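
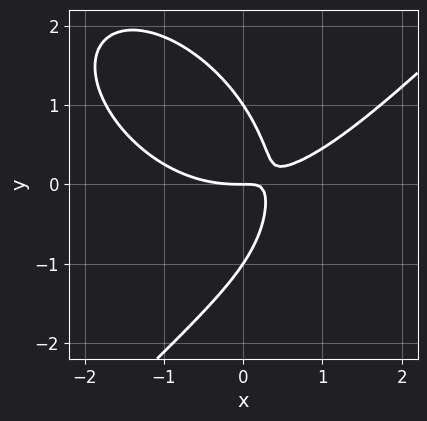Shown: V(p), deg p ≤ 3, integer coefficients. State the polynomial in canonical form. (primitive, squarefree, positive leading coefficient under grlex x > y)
x^3 - y^3 - 3*x*y + y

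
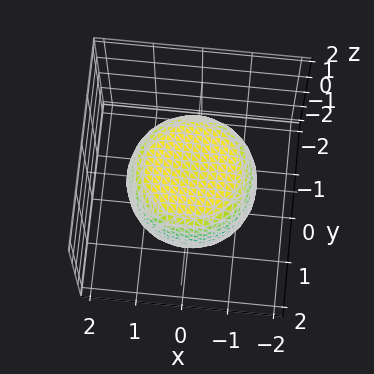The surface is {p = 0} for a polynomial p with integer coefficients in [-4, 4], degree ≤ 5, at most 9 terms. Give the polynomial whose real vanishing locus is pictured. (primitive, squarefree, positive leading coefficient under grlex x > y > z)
First, degree: a generic line meets the surface in up to 4 points, so deg p = 4.
Then, symmetry: the z-axis is an axis of rotation, so x and y enter only as x² + y².
Then, observable constraints: a circular section at z = 1 has radius exactly 1; among the integer gridlines, it crosses the z-axis at z ∈ {-1, 1}.
Finally, putting this together gives p.

2*x^4 + 4*x^2*y^2 + 2*y^4 - 2*x^2 - 2*y^2 + 3*z^2 - 3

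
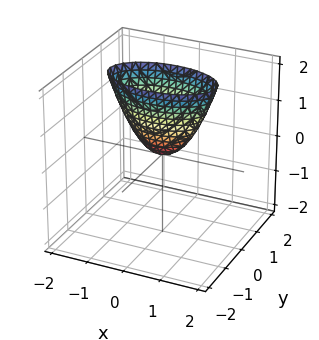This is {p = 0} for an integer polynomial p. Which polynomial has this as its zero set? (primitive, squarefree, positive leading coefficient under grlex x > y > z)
1. The degree is 2 — a single bowl opening along one axis; a quadric.
2. Symmetries: mirror symmetry x ↦ −x ⇒ only even powers of x; it's symmetric under y → −y, forcing even powers of y.
3. Checking where it meets the axes: it crosses the x-axis at the gridline x = 0; it crosses the y-axis at the gridline y = 0; one z-axis crossing is at z = 0.
4. Fitting integer coefficients to these (and the overall shape) gives p.

x^2 + 3*y^2 - z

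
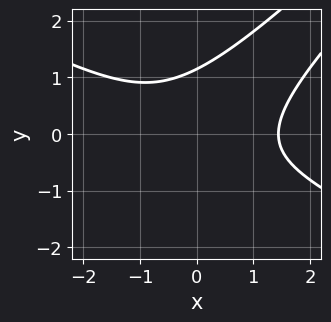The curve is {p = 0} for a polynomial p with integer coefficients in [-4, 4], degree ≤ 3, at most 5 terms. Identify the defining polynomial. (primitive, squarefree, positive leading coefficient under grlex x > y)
Degree: no degree-2 curve has this shape, so deg p = 3.
The integer polynomial consistent with all of this is the stated p.

x^3 - 3*x*y^2 + 2*y^3 - 3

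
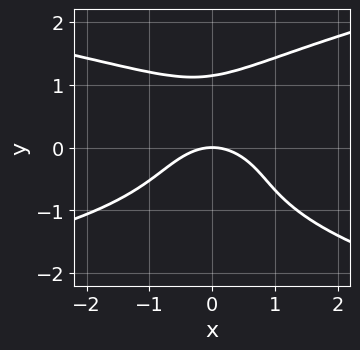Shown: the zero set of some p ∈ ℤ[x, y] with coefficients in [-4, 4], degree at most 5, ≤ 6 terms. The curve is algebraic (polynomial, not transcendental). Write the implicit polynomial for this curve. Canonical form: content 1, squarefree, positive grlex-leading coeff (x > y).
2*y^4 - x*y^2 - 2*x^2 - 3*y

Degree: the shape is more complex than any degree-3 curve, so deg p = 4.
From the visible intercepts: it meets the x-axis at x = 0 (among the integer gridlines); it crosses the y-axis at the gridline y = 0.
These observations pin down the coefficients.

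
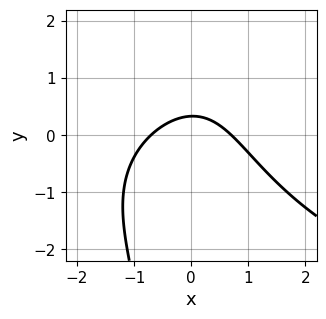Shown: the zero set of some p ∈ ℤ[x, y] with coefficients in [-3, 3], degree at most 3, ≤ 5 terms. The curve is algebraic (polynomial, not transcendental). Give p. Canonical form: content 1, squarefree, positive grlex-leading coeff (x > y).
x*y^2 - 2*x^2 - 3*y + 1

First, deg p = 3.
Finally, solving for integer coefficients yields p as stated.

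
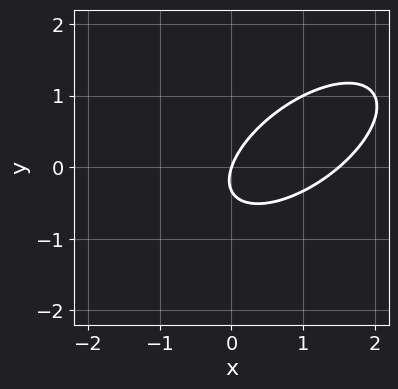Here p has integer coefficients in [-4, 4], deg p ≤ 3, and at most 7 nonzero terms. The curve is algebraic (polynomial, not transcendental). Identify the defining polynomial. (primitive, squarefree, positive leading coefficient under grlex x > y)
1. Degree: a generic line meets the curve in up to 2 points, so deg p = 2.
2. Observable constraints: it crosses the y-axis at the gridline y = 0; one x-axis crossing is at x = 0.
3. These observations pin down the coefficients.

2*x^2 - 3*x*y + 3*y^2 - 3*x + y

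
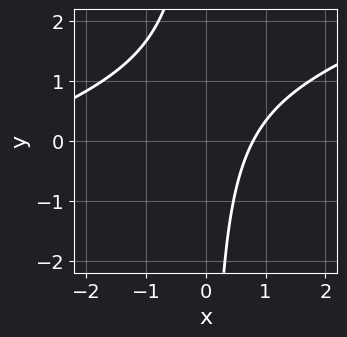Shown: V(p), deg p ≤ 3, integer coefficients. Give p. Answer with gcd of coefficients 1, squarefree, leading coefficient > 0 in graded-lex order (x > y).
Degree: a generic line meets the curve in up to 2 points, so deg p = 2.
From the axis intercepts and sections: it misses every integer gridline on the y-axis.
Assembling these constraints gives the stated polynomial.

x^2 - 3*x*y + 3*x - 3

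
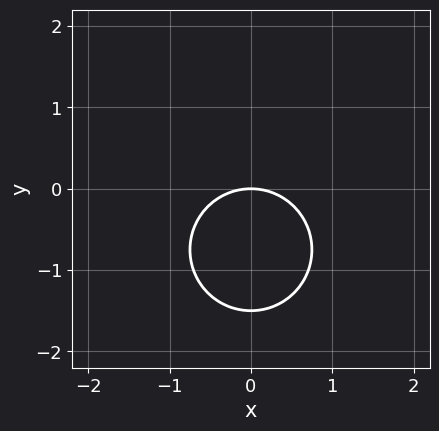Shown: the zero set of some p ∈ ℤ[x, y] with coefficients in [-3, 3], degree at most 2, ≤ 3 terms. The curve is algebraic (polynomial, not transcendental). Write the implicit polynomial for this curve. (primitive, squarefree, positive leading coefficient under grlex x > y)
2*x^2 + 2*y^2 + 3*y

(a) Degree: a generic line meets the curve in up to 2 points, so deg p = 2.
(b) Symmetries: the x ↦ −x reflection is a symmetry, so x appears only in even powers.
(c) Reading off the gridlines: it meets the x-axis at x = 0 (among the integer gridlines); it meets the y-axis at y = 0 (among the integer gridlines).
(d) Fitting integer coefficients to these (and the overall shape) gives p.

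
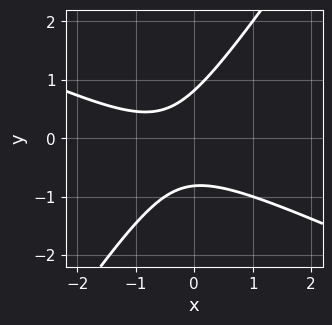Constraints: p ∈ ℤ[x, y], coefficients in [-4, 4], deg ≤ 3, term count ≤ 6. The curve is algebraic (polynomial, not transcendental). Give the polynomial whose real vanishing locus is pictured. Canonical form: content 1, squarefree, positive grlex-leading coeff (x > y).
2*x^2 + 3*x*y - 3*y^2 + 2*x + 2

The degree is 2 — the shape is more complex than any degree-1 curve.
Reading off the gridlines: no x-intercept at any integer in the box.
Together with the visible shape, these determine p as stated.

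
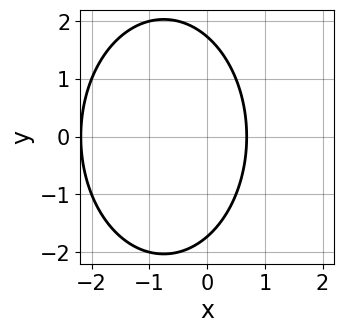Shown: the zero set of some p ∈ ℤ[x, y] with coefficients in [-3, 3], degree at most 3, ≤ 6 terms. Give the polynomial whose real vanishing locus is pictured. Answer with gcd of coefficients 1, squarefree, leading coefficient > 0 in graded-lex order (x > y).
1. Degree: the shape is more complex than any degree-1 curve, so deg p = 2.
2. Symmetries: mirror symmetry y ↦ −y ⇒ only even powers of y.
3. Matching integer coefficients to the picture gives p.

2*x^2 + y^2 + 3*x - 3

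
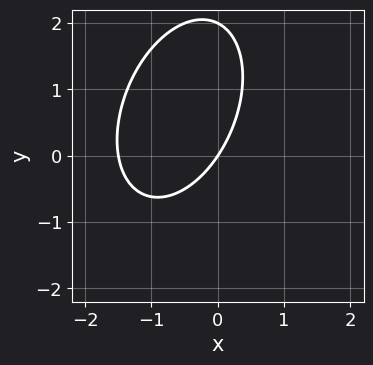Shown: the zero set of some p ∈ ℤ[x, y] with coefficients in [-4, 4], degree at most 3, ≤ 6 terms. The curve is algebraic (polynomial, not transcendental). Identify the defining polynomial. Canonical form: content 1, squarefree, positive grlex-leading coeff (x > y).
2*x^2 - x*y + y^2 + 3*x - 2*y

(a) The degree is 2 — a generic line meets the curve in up to 2 points.
(b) From the axis intercepts and sections: it crosses the x-axis at the gridline x = 0; among the integer gridlines, it crosses the y-axis at y ∈ {0, 2}.
(c) Together with the visible shape, these determine p as stated.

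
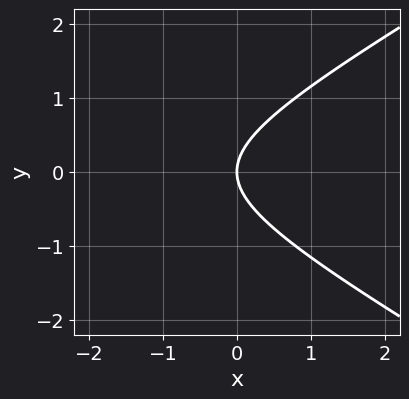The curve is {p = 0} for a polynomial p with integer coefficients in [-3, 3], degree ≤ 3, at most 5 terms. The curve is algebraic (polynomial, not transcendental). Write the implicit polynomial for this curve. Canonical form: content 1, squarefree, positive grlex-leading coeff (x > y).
x^2 - 3*y^2 + 3*x

1. Degree: the shape is more complex than any degree-1 curve, so deg p = 2.
2. Symmetries: mirror symmetry y ↦ −y ⇒ only even powers of y.
3. Observable constraints: it crosses the x-axis at the gridline x = 0; it meets the y-axis at y = 0 (among the integer gridlines).
4. Putting this together gives p.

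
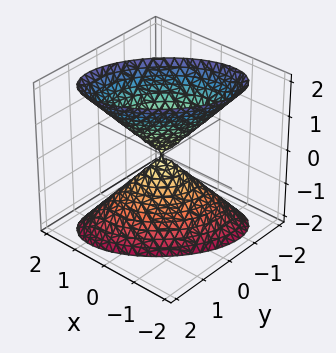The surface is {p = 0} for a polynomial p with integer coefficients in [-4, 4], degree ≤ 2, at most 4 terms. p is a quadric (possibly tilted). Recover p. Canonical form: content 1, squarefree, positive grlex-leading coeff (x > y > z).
2*x^2 - 2*x*y + 2*y^2 - z^2

The picture has 2 separate pieces. Treating them together as one polynomial.
The degree is 2 — a generic line meets the surface in up to 2 points.
Reading off the gridlines: it meets the y-axis at y = 0 (among the integer gridlines); it crosses the z-axis at the gridline z = 0; it crosses the x-axis at the gridline x = 0.
These observations pin down the coefficients.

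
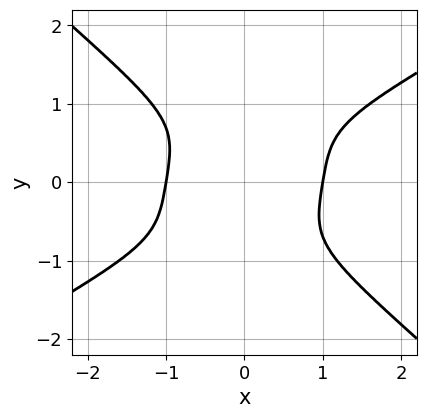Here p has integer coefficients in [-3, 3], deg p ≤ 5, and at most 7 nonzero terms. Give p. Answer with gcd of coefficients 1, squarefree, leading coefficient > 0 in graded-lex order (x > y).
x^4 - x^3*y - 3*y^4 + x^2 - 2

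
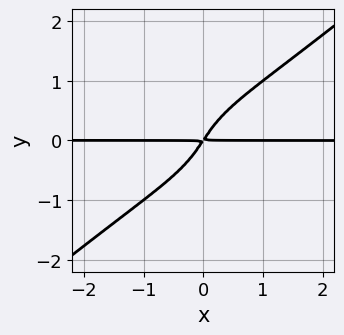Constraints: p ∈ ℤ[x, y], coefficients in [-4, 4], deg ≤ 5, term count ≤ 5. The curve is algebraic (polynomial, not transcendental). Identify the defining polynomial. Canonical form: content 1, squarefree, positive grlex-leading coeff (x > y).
deg p = 4. No degree-3 curve has this shape.
Reading off the gridlines: every point of the x-axis in the box is on the curve.
Solving for integer coefficients yields p as stated.

2*x^2*y^2 - 3*y^4 + 3*x*y - 2*y^2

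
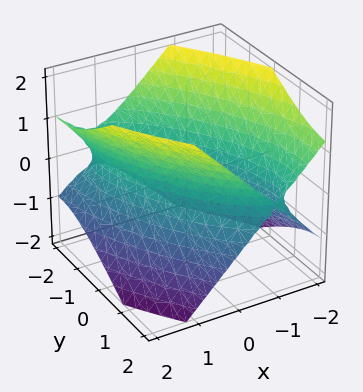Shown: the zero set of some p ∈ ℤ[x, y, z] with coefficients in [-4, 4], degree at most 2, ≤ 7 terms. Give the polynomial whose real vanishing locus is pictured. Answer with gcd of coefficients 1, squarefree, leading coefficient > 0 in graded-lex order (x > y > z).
First, deg p = 2. The shape is more complex than any degree-1 surface.
Next, from the visible intercepts: among the integer gridlines, it crosses the x-axis at x ∈ {-1, 1}; no z-intercept at any integer in the box.
Finally, matching integer coefficients to the picture gives p.

2*x^2 + 2*x*y + y^2 - 2*z^2 - 2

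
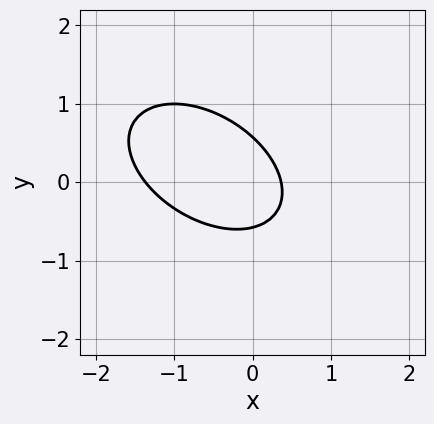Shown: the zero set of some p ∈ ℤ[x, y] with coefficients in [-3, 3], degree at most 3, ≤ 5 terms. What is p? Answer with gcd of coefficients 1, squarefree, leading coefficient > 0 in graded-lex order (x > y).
2*x^2 + 2*x*y + 3*y^2 + 2*x - 1

(a) deg p = 2.
(b) Putting this together gives p.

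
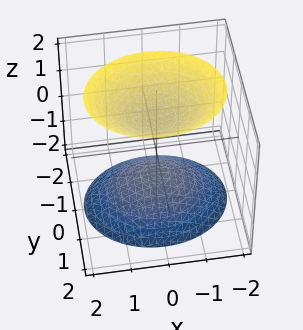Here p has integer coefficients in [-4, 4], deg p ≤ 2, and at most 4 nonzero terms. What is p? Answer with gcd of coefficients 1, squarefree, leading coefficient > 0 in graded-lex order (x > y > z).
2*x^2 + 3*y^2 - 2*z^2 + 2

(a) I count 2 distinct pieces.
(b) The degree is 2 — two separate bowl-shaped sheets opening away from each other; a quadric.
(c) Symmetries: it's symmetric under y → −y, forcing even powers of y; the z ↦ −z reflection is a symmetry, so z appears only in even powers; the x ↦ −x reflection is a symmetry, so x appears only in even powers.
(d) Against the integer gridlines: no y-intercept at any integer in the box; among the integer gridlines, it crosses the z-axis at z ∈ {-1, 1}; the surface avoids every integer x-axis point in the box.
(e) These observations pin down the coefficients.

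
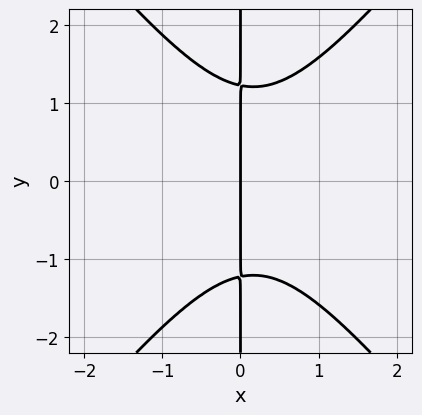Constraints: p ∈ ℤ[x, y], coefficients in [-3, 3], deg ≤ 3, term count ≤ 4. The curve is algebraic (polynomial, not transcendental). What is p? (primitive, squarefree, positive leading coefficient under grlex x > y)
The degree is 3 — no degree-2 curve has this shape.
Symmetries: it's symmetric under y → −y, forcing even powers of y.
Reading off the gridlines: every point of the y-axis in the box is on the curve; it crosses the x-axis at the gridline x = 0.
Together with the visible shape, these determine p as stated.

3*x^3 - 2*x*y^2 - x^2 + 3*x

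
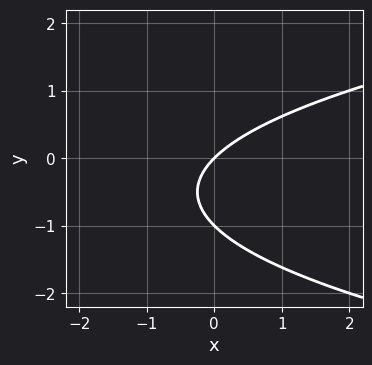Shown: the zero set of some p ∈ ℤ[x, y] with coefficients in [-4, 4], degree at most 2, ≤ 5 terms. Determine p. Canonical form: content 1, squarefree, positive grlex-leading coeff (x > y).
Degree: no degree-1 curve has this shape, so deg p = 2.
Reading off the gridlines: the y-axis gridline crossings are at y ∈ {-1, 0}; it crosses the x-axis at the gridline x = 0.
The integer polynomial consistent with all of this is the stated p.

y^2 - x + y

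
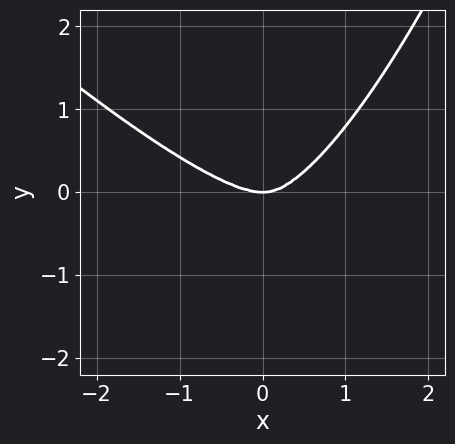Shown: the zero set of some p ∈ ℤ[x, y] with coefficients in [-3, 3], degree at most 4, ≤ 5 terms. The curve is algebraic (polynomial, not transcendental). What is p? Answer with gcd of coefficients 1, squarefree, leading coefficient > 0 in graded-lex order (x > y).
deg p = 4. No degree-3 curve has this shape.
Against the integer gridlines: it crosses the y-axis at the gridline y = 0; one x-axis crossing is at x = 0.
Matching integer coefficients to the picture gives p.

x^4 + x^3*y - x^2*y - 2*y^3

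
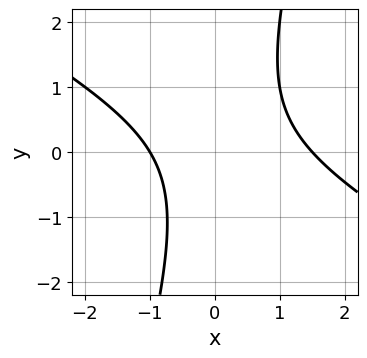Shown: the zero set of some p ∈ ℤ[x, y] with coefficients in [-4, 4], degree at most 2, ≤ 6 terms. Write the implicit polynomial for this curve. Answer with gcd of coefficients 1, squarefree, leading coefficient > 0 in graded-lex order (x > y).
deg p = 2. No degree-1 curve has this shape.
Observable constraints: no y-intercept at any integer in the box; one x-axis crossing is at x = -1.
These observations pin down the coefficients.

2*x^2 + 3*x*y - y^2 - x - 3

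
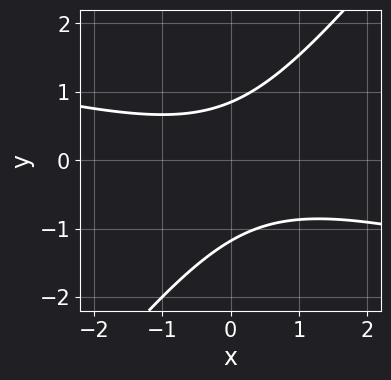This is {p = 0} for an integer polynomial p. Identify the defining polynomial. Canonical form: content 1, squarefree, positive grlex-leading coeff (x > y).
x^2 + 3*x*y - 3*y^2 - y + 3

deg p = 2. No degree-1 curve has this shape.
Reading off the gridlines: no x-intercept at any integer in the box.
Assembling these constraints gives the stated polynomial.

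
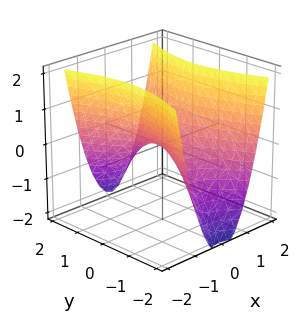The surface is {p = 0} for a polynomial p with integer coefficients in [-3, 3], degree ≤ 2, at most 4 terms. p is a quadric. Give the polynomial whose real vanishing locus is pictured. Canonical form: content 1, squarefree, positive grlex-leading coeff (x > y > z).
(a) Degree: a hyperbolic paraboloid; a quadric, so deg p = 2.
(b) Symmetries: the y ↦ −y reflection is a symmetry, so y appears only in even powers; the x ↦ −x reflection is a symmetry, so x appears only in even powers.
(c) Against the integer gridlines: it crosses the z-axis at the gridline z = 0; it meets the x-axis at x = 0 (among the integer gridlines); one y-axis crossing is at y = 0.
(d) Solving for integer coefficients yields p as stated.

3*x^2 - y^2 - 2*z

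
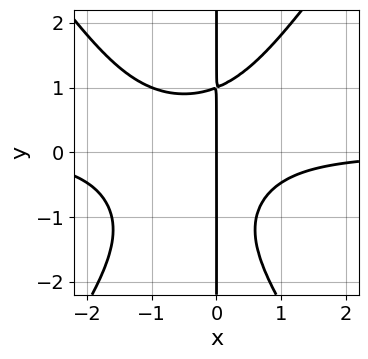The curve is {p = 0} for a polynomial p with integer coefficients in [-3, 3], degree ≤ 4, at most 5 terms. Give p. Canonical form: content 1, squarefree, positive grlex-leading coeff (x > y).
2*x^3*y - x*y^3 + 2*x^2*y - x*y^2 + 2*x

First, the degree is 4 — no degree-3 curve has this shape.
Next, reading off the gridlines: the visible y-axis segment lies entirely on the curve; it crosses the x-axis at the gridline x = 0.
Finally, matching integer coefficients to the picture gives p.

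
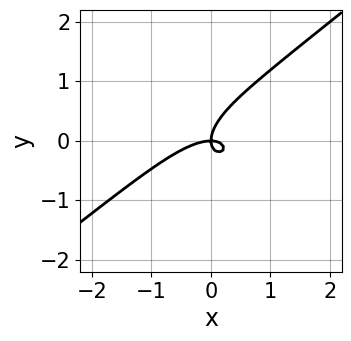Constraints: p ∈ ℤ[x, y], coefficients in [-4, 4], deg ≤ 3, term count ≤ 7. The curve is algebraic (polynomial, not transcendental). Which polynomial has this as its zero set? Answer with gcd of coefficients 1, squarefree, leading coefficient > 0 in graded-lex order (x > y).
2*x^3 - 3*x^2*y + 3*x*y^2 - 3*y^3 + 2*x*y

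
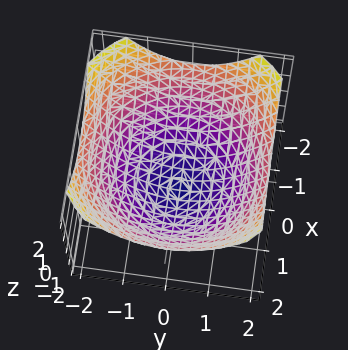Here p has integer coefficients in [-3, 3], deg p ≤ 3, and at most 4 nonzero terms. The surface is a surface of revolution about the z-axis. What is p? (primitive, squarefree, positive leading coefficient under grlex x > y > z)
1. deg p = 2. No degree-1 surface has this shape.
2. Symmetries: every cross-section ⟂ z is a circle, so x, y appear only via x² + y².
3. From the visible intercepts: a circular section at z = 0 has radius between 1 and 2.
4. The integer polynomial consistent with all of this is the stated p.

x^2 + y^2 - 2*z - 3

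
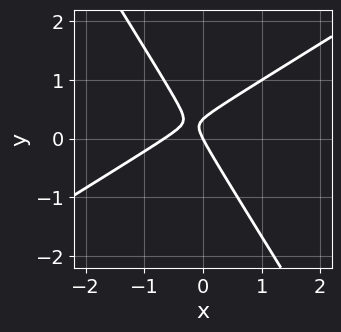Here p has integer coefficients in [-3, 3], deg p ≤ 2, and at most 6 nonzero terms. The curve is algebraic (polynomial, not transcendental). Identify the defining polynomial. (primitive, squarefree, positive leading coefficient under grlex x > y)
First, the degree is 2 — the shape is more complex than any degree-1 curve.
Then, reading off the gridlines: it crosses the x-axis at the gridline x = 0; it crosses the y-axis at the gridline y = 0.
Finally, fitting integer coefficients to these (and the overall shape) gives p.

3*x^2 - 3*x*y - 3*y^2 + 2*x + y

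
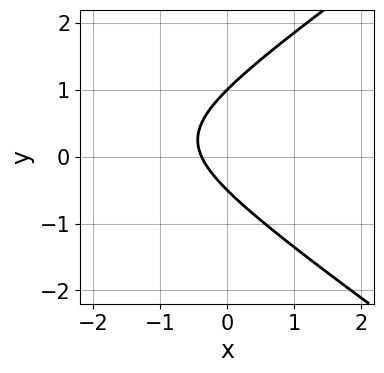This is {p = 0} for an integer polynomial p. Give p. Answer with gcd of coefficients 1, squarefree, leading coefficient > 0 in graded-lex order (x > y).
1. deg p = 2. A generic line meets the curve in up to 2 points.
2. Against the integer gridlines: it crosses the y-axis at the gridline y = 1.
3. Fitting integer coefficients to these (and the overall shape) gives p.

x^2 - 2*y^2 + 3*x + y + 1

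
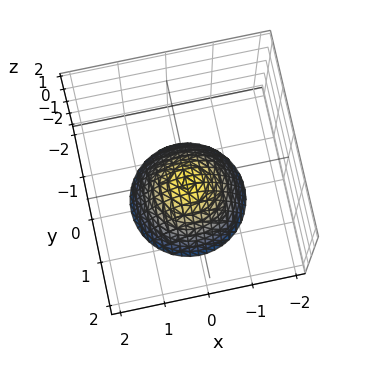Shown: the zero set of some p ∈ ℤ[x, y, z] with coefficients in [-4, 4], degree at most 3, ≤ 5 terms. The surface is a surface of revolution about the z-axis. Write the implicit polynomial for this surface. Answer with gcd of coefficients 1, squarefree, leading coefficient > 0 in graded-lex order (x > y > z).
First, the degree is 2 — no degree-1 surface has this shape.
Then, symmetries: the surface is invariant under rotation about z: p = q(x² + y², z).
Then, observable constraints: a circular section at z = -2 has radius between 1 and 2; the surface avoids every integer x-axis point in the box; it misses every integer gridline on the y-axis.
Finally, matching integer coefficients to the picture gives p.

2*x^2 + 2*y^2 + 2*z + 1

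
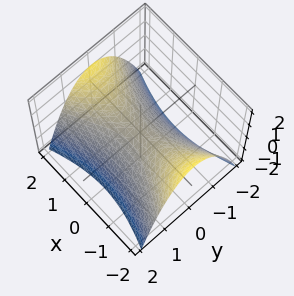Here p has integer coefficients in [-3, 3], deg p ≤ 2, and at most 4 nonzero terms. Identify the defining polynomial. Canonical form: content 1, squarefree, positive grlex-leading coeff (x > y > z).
x^2 - 3*y^2 - 3*z

First, the degree is 2 — a saddle surface; a quadric.
Next, symmetries: the x ↦ −x reflection is a symmetry, so x appears only in even powers; mirror symmetry y ↦ −y ⇒ only even powers of y.
Then, against the integer gridlines: one z-axis crossing is at z = 0; it meets the x-axis at x = 0 (among the integer gridlines).
Finally, putting this together gives p.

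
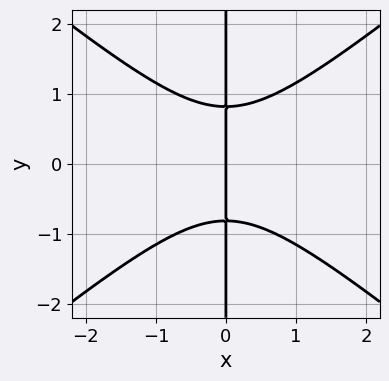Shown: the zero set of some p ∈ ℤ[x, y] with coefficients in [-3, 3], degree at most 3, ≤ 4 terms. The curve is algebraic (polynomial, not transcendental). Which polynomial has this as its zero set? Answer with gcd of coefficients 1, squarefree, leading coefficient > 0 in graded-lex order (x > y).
1. The degree is 3 — the shape is more complex than any degree-2 curve.
2. Symmetries: the y ↦ −y reflection is a symmetry, so y appears only in even powers.
3. Observable constraints: the visible y-axis segment lies entirely on the curve; one x-axis crossing is at x = 0.
4. These observations pin down the coefficients.

2*x^3 - 3*x*y^2 + 2*x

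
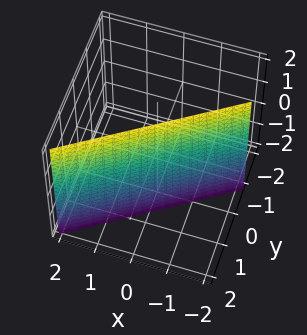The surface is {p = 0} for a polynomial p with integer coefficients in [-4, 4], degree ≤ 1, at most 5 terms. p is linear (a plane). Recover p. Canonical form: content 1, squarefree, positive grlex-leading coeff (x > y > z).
2*x - 3*y + 2

First, deg p = 1.
Next, checking where it meets the axes: no z-intercept at any integer in the box; it meets the x-axis at x = -1 (among the integer gridlines).
Finally, fitting integer coefficients to these (and the overall shape) gives p.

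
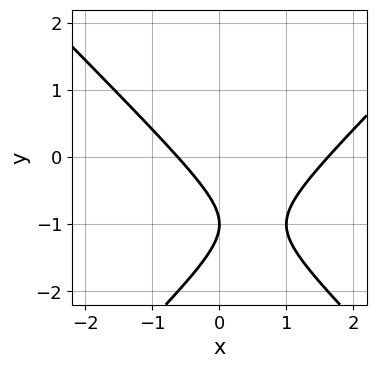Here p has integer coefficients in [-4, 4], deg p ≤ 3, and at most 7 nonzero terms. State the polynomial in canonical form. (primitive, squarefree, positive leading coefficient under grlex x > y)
x^2 - y^2 - x - 2*y - 1

deg p = 2. The shape is more complex than any degree-1 curve.
Observable constraints: it crosses the y-axis at the gridline y = -1.
Assembling these constraints gives the stated polynomial.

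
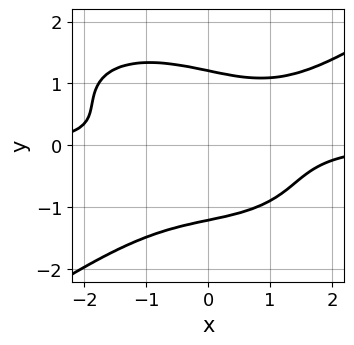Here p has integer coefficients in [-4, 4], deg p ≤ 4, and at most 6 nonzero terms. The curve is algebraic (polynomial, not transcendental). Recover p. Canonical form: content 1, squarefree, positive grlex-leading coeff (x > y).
x^3*y - 3*y^4 - 2*x*y^2 + 3*y^2 + 2

1. The degree is 4 — the shape is more complex than any degree-3 curve.
2. Observable constraints: the curve avoids every integer x-axis point in the box.
3. The integer polynomial consistent with all of this is the stated p.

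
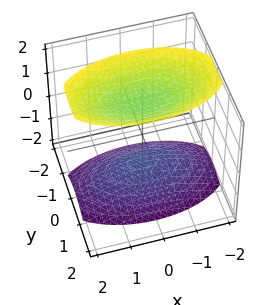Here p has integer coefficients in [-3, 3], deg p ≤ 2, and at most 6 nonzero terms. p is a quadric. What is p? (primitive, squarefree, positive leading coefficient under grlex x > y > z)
x^2 + 3*y^2 - 2*z^2 + 3

First, I count 2 distinct pieces. Treating them together as one polynomial.
Next, deg p = 2. Two separate bowl-shaped sheets opening away from each other; a quadric.
Next, symmetries: mirror symmetry y ↦ −y ⇒ only even powers of y; the x ↦ −x reflection is a symmetry, so x appears only in even powers; it's symmetric under z → −z, forcing even powers of z.
Then, from the visible intercepts: it misses every integer gridline on the x-axis; the surface avoids every integer y-axis point in the box.
Finally, putting this together gives p.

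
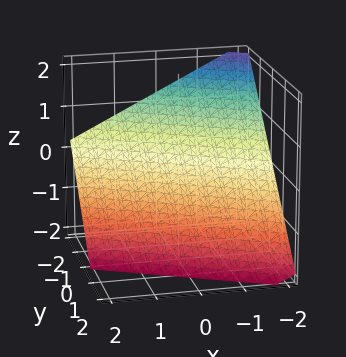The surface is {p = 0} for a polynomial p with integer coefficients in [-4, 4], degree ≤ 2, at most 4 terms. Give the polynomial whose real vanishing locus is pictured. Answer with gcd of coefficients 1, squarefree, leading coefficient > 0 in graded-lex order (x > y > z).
x + 2*y + 2*z + 2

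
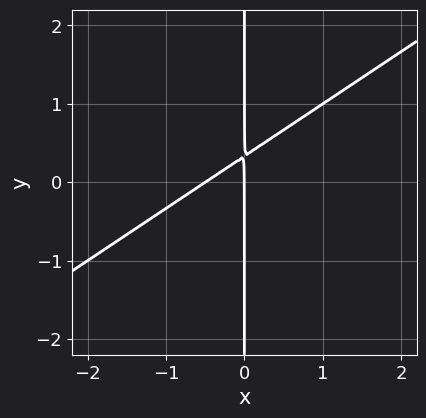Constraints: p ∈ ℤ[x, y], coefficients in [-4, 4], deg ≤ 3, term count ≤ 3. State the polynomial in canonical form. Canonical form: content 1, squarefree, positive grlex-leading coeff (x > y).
2*x^2 - 3*x*y + x

First, the degree is 2 — a generic line meets the curve in up to 2 points.
Then, reading off the gridlines: every point of the y-axis in the box is on the curve; it meets the x-axis at x = 0 (among the integer gridlines).
Finally, putting this together gives p.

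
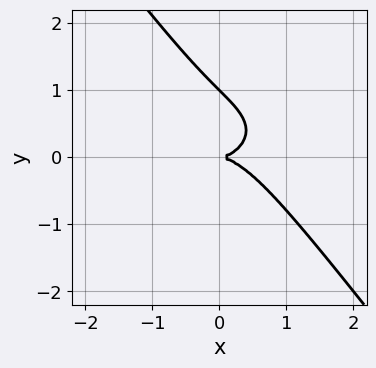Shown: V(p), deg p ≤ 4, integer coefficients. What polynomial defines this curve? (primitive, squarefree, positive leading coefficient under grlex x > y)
x^3 + 2*x*y^2 + 2*y^3 - 2*y^2

(a) deg p = 3. The shape is more complex than any degree-2 curve.
(b) From the visible intercepts: one x-axis crossing is at x = 0; among the integer gridlines, it crosses the y-axis at y ∈ {0, 1}.
(c) Assembling these constraints gives the stated polynomial.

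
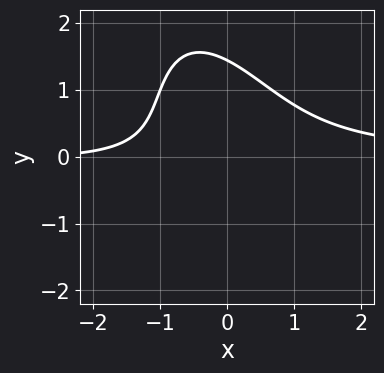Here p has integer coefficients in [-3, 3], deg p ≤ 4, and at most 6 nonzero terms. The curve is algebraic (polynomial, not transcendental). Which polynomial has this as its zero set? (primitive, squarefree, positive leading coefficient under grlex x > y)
3*x^2*y + 2*x*y^2 + y^3 - x - 3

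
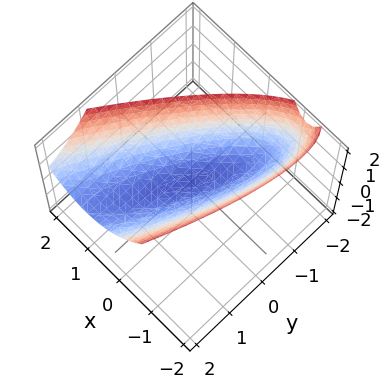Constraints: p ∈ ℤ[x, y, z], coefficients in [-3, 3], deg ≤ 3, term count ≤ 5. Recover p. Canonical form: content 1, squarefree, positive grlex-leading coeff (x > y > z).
First, degree: a generic line meets the surface in up to 2 points, so deg p = 2.
Then, against the integer gridlines: one z-axis crossing is at z = 0; one y-axis crossing is at y = 0.
Finally, assembling these constraints gives the stated polynomial.

3*x^2 - 3*x*y + y^2 - y*z - 3*z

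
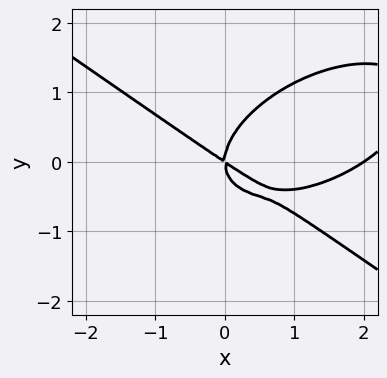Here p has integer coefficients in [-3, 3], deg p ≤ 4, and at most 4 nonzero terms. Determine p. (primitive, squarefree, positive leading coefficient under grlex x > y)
Degree: the shape is more complex than any degree-2 curve, so deg p = 3.
From the visible intercepts: the x-axis gridline crossings are at x ∈ {0, 2}; one y-axis crossing is at y = 0.
Solving for integer coefficients yields p as stated.

x^3 + 3*y^3 - 2*x^2 - 3*x*y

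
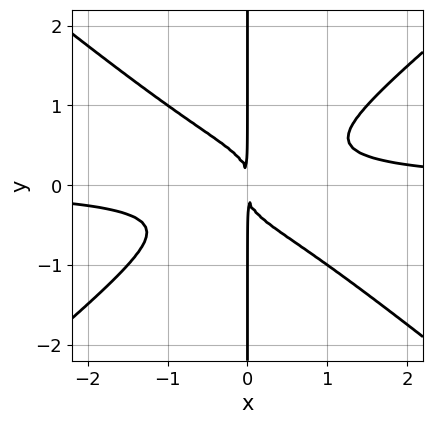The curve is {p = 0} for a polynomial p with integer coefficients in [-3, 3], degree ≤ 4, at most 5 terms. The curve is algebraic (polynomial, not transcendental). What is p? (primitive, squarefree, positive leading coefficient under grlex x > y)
2*x^3*y - 3*x*y^3 - x^2

(a) Degree: a generic line meets the curve in up to 4 points, so deg p = 4.
(b) Observable constraints: every point of the y-axis in the box is on the curve.
(c) These observations pin down the coefficients.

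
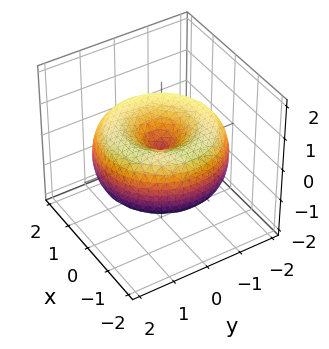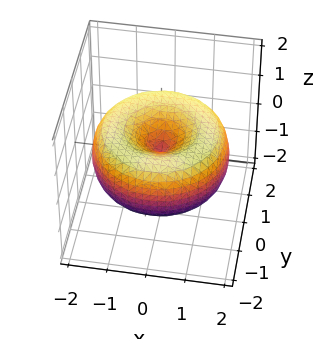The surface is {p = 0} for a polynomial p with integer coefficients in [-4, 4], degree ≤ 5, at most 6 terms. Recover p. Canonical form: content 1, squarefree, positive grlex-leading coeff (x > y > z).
x^4 + 2*x^2*y^2 + y^4 - 3*x^2 - 3*y^2 + 3*z^2

(a) deg p = 4.
(b) By symmetry, the surface is invariant under rotation about z: p = q(x² + y², z).
(c) Observable constraints: one y-axis crossing is at y = 0; a circular section at z = 0 has radius between 1 and 2; one z-axis crossing is at z = 0; it crosses the x-axis at the gridline x = 0.
(d) Assembling these constraints gives the stated polynomial.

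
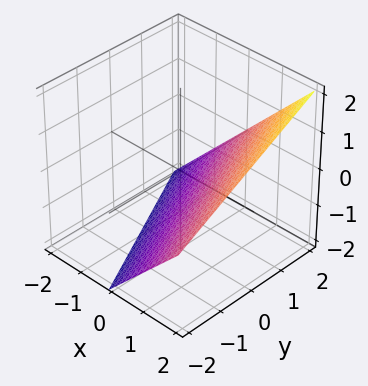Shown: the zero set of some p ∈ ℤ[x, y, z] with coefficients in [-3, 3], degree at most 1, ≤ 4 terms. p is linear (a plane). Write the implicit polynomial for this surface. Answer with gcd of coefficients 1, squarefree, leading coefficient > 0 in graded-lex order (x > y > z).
2*x + y - 2*z - 2

1. deg p = 1.
2. Against the integer gridlines: it crosses the z-axis at the gridline z = -1; it meets the x-axis at x = 1 (among the integer gridlines); it crosses the y-axis at the gridline y = 2.
3. Matching integer coefficients to the picture gives p.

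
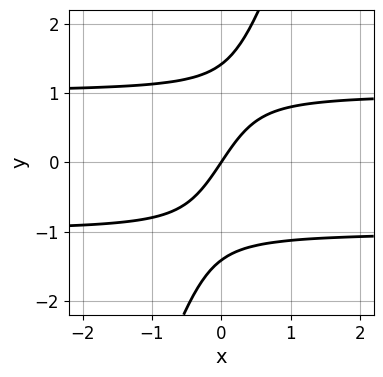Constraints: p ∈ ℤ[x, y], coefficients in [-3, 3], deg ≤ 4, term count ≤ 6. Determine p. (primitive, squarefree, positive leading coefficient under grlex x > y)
(a) Degree: no degree-2 curve has this shape, so deg p = 3.
(b) From the visible intercepts: it crosses the x-axis at the gridline x = 0; it meets the y-axis at y = 0 (among the integer gridlines).
(c) Together with the visible shape, these determine p as stated.

3*x*y^2 - y^3 - 3*x + 2*y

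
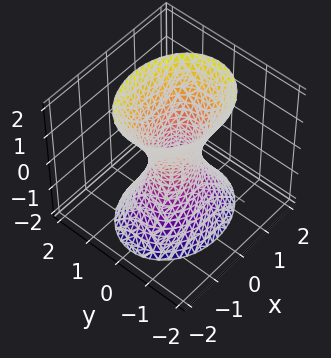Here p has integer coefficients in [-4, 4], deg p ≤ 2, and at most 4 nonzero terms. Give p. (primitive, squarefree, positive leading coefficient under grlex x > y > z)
2*x^2 + 3*y^2 - z^2 - 1

First, deg p = 2.
Next, symmetries: it's symmetric under y → −y, forcing even powers of y; the x ↦ −x reflection is a symmetry, so x appears only in even powers; it's symmetric under z → −z, forcing even powers of z.
Then, checking where it meets the axes: the surface avoids every integer z-axis point in the box.
Finally, matching integer coefficients to the picture gives p.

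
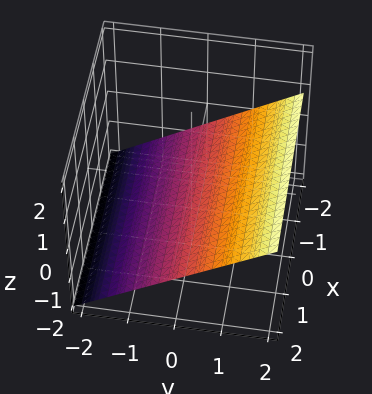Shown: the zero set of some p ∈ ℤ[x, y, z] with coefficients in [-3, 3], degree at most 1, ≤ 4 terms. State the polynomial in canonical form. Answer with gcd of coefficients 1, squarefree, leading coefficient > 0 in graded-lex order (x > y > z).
2*y - 3*z - 2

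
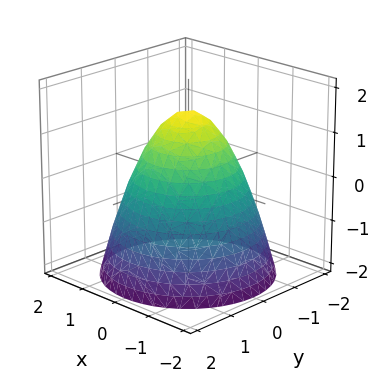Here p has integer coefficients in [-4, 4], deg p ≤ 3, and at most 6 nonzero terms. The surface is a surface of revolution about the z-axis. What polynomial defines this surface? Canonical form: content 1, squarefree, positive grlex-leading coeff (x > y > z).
1. Degree: no degree-1 surface has this shape, so deg p = 2.
2. Symmetries: the surface is invariant under rotation about z: p = q(x² + y², z).
3. Against the integer gridlines: a circular section at z = -1 has radius between 1 and 2.
4. Assembling these constraints gives the stated polynomial.

2*x^2 + 2*y^2 + 2*z - 3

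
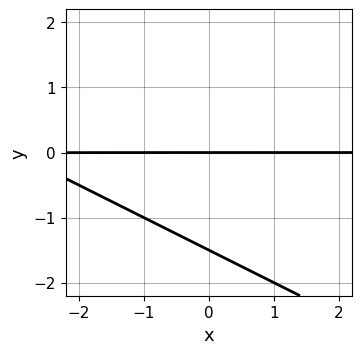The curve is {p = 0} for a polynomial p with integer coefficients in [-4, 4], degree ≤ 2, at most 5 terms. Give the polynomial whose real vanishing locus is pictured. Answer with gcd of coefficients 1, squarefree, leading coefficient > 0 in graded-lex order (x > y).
deg p = 2. The shape is more complex than any degree-1 curve.
From the axis intercepts and sections: the visible x-axis segment lies entirely on the curve; it crosses the y-axis at the gridline y = 0.
These observations pin down the coefficients.

x*y + 2*y^2 + 3*y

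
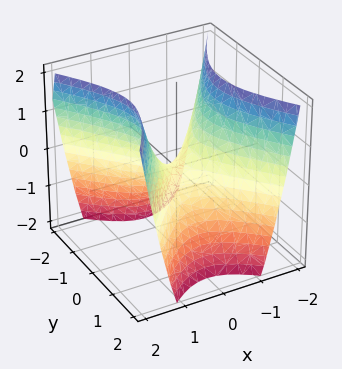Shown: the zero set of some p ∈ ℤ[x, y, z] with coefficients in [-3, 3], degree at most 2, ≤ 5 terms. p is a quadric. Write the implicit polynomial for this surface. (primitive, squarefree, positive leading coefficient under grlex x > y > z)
First, deg p = 2. A hyperbolic paraboloid; a quadric.
Next, symmetries: mirror symmetry y ↦ −y ⇒ only even powers of y; the x ↦ −x reflection is a symmetry, so x appears only in even powers.
Next, from the axis intercepts and sections: it meets the z-axis at z = 0 (among the integer gridlines); one x-axis crossing is at x = 0; it crosses the y-axis at the gridline y = 0.
Finally, assembling these constraints gives the stated polynomial.

3*x^2 - 2*y^2 - 2*z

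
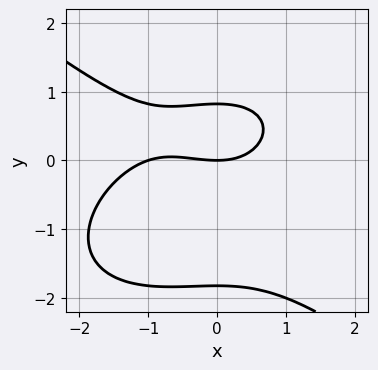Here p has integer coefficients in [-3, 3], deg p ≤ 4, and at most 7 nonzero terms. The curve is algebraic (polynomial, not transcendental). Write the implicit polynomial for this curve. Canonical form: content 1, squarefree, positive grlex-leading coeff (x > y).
x^3 + 2*y^3 + x^2 + 2*y^2 - 3*y

1. The degree is 3 — a generic line meets the curve in up to 3 points.
2. Checking where it meets the axes: among the integer gridlines, it crosses the x-axis at x ∈ {-1, 0}; one y-axis crossing is at y = 0.
3. Together with the visible shape, these determine p as stated.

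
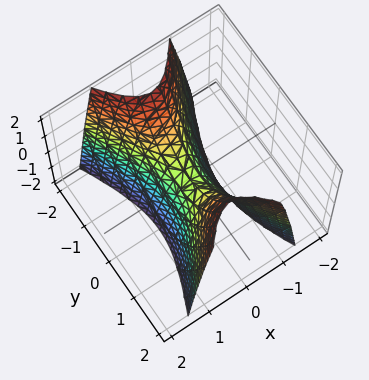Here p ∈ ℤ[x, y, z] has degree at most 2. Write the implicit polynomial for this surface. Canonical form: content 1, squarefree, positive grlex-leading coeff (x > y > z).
deg p = 2.
Symmetries: mirror symmetry y ↦ −y ⇒ only even powers of y; the x ↦ −x reflection is a symmetry, so x appears only in even powers.
Against the integer gridlines: one z-axis crossing is at z = 0; it crosses the y-axis at the gridline y = 0.
Matching integer coefficients to the picture gives p.

3*x^2 - y^2 + z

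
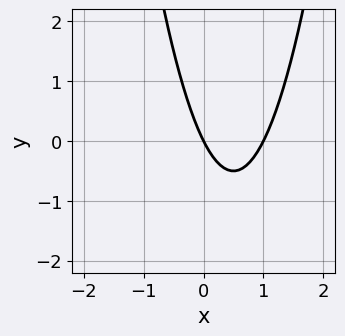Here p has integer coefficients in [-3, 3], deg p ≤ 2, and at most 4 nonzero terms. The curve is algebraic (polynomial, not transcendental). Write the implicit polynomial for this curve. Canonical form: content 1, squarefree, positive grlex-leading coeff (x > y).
First, the degree is 2 — a generic line meets the curve in up to 2 points.
Next, from the axis intercepts and sections: among the integer gridlines, it crosses the x-axis at x ∈ {0, 1}; it meets the y-axis at y = 0 (among the integer gridlines).
Finally, putting this together gives p.

2*x^2 - 2*x - y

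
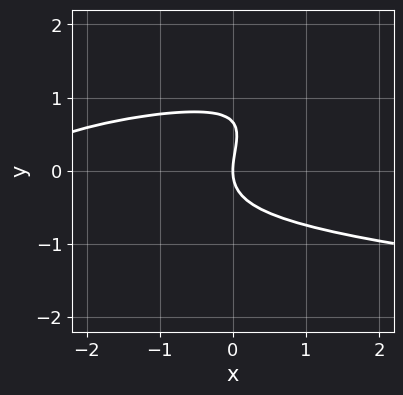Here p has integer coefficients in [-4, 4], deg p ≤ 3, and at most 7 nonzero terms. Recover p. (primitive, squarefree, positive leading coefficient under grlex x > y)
3*x*y^2 - 3*y^3 - x^2 + 2*y^2 - 3*x

(a) deg p = 3. No degree-2 curve has this shape.
(b) Checking where it meets the axes: it crosses the y-axis at the gridline y = 0; one x-axis crossing is at x = 0.
(c) Assembling these constraints gives the stated polynomial.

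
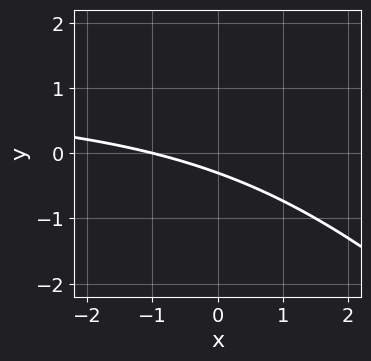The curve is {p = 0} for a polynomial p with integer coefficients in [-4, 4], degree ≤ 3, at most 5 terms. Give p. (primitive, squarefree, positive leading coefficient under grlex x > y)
x*y + y^2 - x - 3*y - 1

(a) Degree: the shape is more complex than any degree-1 curve, so deg p = 2.
(b) Checking where it meets the axes: it meets the x-axis at x = -1 (among the integer gridlines).
(c) Putting this together gives p.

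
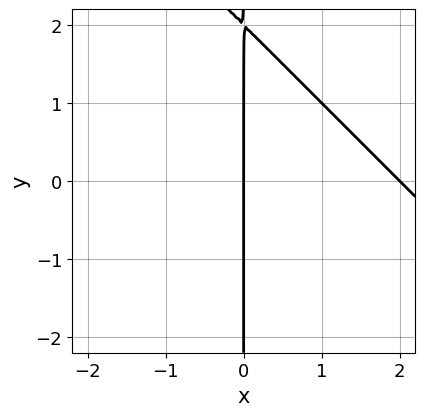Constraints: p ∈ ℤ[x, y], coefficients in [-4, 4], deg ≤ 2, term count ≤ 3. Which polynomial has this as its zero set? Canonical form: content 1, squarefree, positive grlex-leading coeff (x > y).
1. The degree is 2 — the shape is more complex than any degree-1 curve.
2. Checking where it meets the axes: every point of the y-axis in the box is on the curve; among the integer gridlines, it crosses the x-axis at x ∈ {0, 2}.
3. Putting this together gives p.

x^2 + x*y - 2*x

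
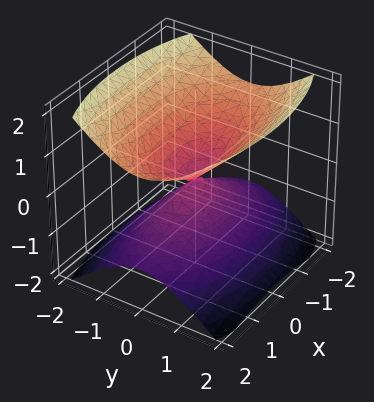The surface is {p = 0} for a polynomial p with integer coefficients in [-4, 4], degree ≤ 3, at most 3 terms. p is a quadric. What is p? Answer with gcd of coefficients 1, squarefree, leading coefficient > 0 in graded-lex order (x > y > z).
x^2 + 3*y^2 - 3*z^2

1. The picture has 2 separate pieces.
2. The degree is 2 — a double cone through the origin; a quadric.
3. Symmetries: mirror symmetry x ↦ −x ⇒ only even powers of x; the y ↦ −y reflection is a symmetry, so y appears only in even powers; mirror symmetry z ↦ −z ⇒ only even powers of z.
4. Observable constraints: it meets the z-axis at z = 0 (among the integer gridlines); one x-axis crossing is at x = 0; one y-axis crossing is at y = 0.
5. Together with the visible shape, these determine p as stated.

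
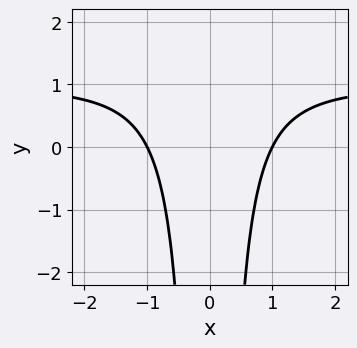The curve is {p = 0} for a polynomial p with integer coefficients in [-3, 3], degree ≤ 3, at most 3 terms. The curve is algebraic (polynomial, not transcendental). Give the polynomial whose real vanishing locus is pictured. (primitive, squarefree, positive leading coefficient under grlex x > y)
First, degree: the shape is more complex than any degree-2 curve, so deg p = 3.
Next, symmetries: the x ↦ −x reflection is a symmetry, so x appears only in even powers.
Then, reading off the gridlines: it misses every integer gridline on the y-axis; the x-axis gridline crossings are at x ∈ {-1, 1}.
Finally, putting this together gives p.

x^2*y - x^2 + 1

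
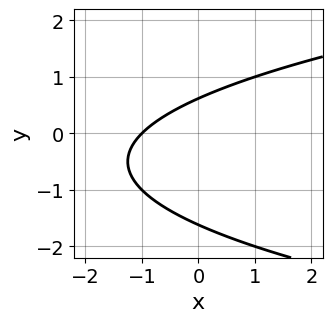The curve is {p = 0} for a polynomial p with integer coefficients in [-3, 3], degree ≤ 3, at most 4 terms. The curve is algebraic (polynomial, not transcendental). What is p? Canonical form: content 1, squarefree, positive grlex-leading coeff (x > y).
y^2 - x + y - 1

(a) The degree is 2 — no degree-1 curve has this shape.
(b) From the visible intercepts: it crosses the x-axis at the gridline x = -1.
(c) Together with the visible shape, these determine p as stated.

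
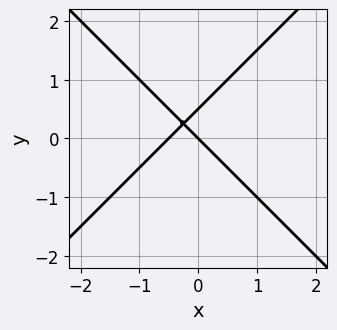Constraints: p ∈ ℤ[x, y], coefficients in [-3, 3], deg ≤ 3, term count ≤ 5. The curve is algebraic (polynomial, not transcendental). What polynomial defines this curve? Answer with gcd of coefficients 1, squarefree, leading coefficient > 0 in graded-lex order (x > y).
(a) The degree is 2 — a generic line meets the curve in up to 2 points.
(b) From the visible intercepts: one x-axis crossing is at x = 0; it meets the y-axis at y = 0 (among the integer gridlines).
(c) Putting this together gives p.

2*x^2 - 2*y^2 + x + y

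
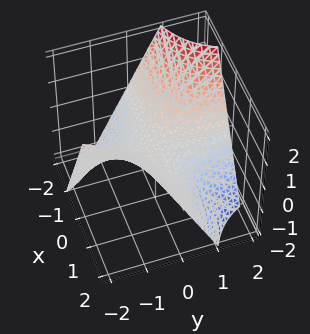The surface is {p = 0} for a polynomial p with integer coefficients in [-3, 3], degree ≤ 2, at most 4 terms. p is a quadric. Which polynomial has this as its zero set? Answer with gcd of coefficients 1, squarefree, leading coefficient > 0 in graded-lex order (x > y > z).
x*y + z

Degree: a saddle surface; a quadric, so deg p = 2.
Checking where it meets the axes: every point of the y-axis in the box is on the surface; it crosses the z-axis at the gridline z = 0.
Fitting integer coefficients to these (and the overall shape) gives p. Check: (-1, 0, 0) on the x-axis lies on the surface, and p(-1, 0, 0) = 0. ✓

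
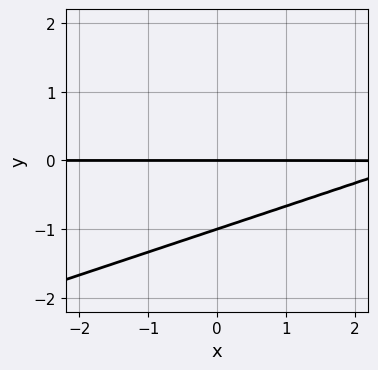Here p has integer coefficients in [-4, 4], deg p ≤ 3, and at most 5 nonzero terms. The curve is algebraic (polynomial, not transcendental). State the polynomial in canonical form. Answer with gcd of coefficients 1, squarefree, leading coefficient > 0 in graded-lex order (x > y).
The degree is 2 — the shape is more complex than any degree-1 curve.
Observable constraints: the y-axis gridline crossings are at y ∈ {-1, 0}; the visible x-axis segment lies entirely on the curve.
Together with the visible shape, these determine p as stated.

x*y - 3*y^2 - 3*y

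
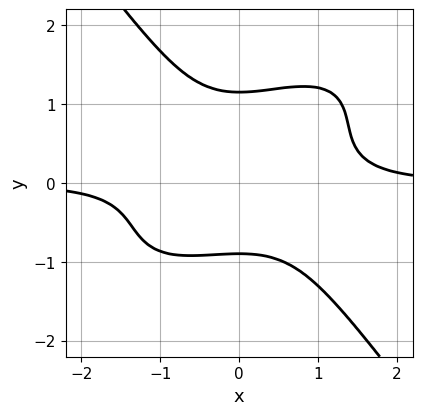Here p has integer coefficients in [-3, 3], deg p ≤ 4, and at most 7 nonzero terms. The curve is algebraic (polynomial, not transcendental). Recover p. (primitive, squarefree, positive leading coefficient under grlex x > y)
2*x^3*y - 2*x^2*y^2 + 2*y^4 - y^3 - 2

1. deg p = 4. The shape is more complex than any degree-3 curve.
2. From the visible intercepts: it misses every integer gridline on the x-axis.
3. Assembling these constraints gives the stated polynomial.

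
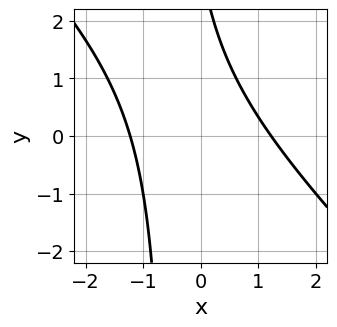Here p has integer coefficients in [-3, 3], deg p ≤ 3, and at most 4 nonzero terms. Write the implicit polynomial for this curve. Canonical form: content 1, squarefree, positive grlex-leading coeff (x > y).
(a) deg p = 2. The shape is more complex than any degree-1 curve.
(b) From the visible intercepts: the curve avoids every integer y-axis point in the box.
(c) Assembling these constraints gives the stated polynomial.

2*x^2 + 2*x*y + y - 3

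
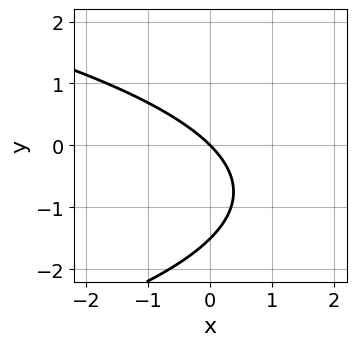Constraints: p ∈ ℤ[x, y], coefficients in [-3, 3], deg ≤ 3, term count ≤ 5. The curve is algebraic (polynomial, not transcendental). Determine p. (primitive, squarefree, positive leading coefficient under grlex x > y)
deg p = 2.
Reading off the gridlines: it crosses the y-axis at the gridline y = 0; it crosses the x-axis at the gridline x = 0.
The integer polynomial consistent with all of this is the stated p.

2*y^2 + 3*x + 3*y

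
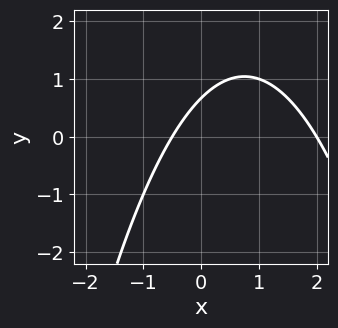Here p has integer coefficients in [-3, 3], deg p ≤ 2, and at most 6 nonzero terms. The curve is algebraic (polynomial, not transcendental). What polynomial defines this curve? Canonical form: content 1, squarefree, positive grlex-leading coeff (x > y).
2*x^2 - 3*x + 3*y - 2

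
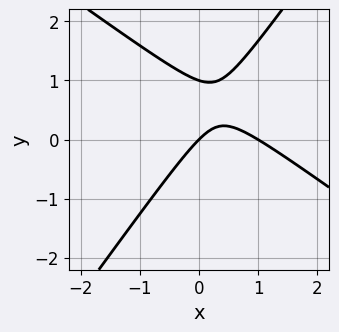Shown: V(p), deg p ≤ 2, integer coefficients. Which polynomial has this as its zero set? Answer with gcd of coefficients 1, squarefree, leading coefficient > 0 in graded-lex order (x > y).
First, the degree is 2 — a generic line meets the curve in up to 2 points.
Next, reading off the gridlines: the x-axis gridline crossings are at x ∈ {0, 1}; the y-axis gridline crossings are at y ∈ {0, 1}.
Finally, assembling these constraints gives the stated polynomial.

3*x^2 + 2*x*y - 3*y^2 - 3*x + 3*y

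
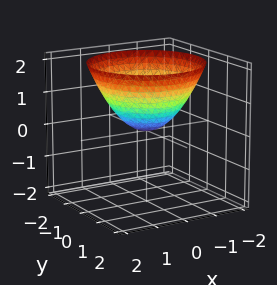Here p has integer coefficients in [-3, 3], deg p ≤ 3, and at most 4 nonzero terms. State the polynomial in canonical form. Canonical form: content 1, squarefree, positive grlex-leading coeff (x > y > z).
First, the degree is 2 — a paraboloid; a quadric.
Then, symmetries: the surface is invariant under rotation about z: p = q(x² + y², z).
Then, reading off the gridlines: one y-axis crossing is at y = 0; a circular section at z = 2 has radius between 1 and 2; it crosses the z-axis at the gridline z = 0; it meets the x-axis at x = 0 (among the integer gridlines).
Finally, together with the visible shape, these determine p as stated.

2*x^2 + 2*y^2 - 3*z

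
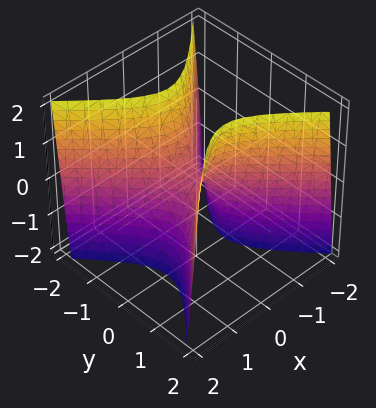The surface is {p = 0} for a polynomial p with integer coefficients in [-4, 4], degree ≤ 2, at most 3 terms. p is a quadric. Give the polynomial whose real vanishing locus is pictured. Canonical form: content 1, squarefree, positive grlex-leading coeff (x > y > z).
3*x^2 - 3*y^2 + z

First, the degree is 2 — a hyperbolic paraboloid; a quadric.
Then, symmetries: it's symmetric under x → −x, forcing even powers of x; mirror symmetry y ↦ −y ⇒ only even powers of y.
Next, reading off the gridlines: it crosses the x-axis at the gridline x = 0; it crosses the z-axis at the gridline z = 0; it meets the y-axis at y = 0 (among the integer gridlines).
Finally, assembling these constraints gives the stated polynomial.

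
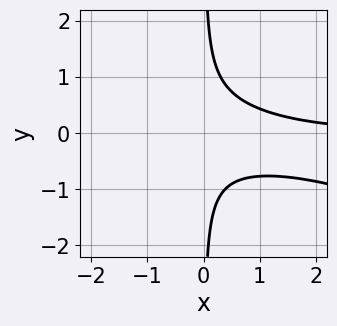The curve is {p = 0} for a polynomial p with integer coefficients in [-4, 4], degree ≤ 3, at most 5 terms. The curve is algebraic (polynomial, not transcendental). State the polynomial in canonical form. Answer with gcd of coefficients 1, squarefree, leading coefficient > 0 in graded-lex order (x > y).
x^2*y + 3*x*y^2 - 1

(a) The degree is 3 — a generic line meets the curve in up to 3 points.
(b) Checking where it meets the axes: the curve avoids every integer x-axis point in the box; the curve avoids every integer y-axis point in the box.
(c) Assembling these constraints gives the stated polynomial.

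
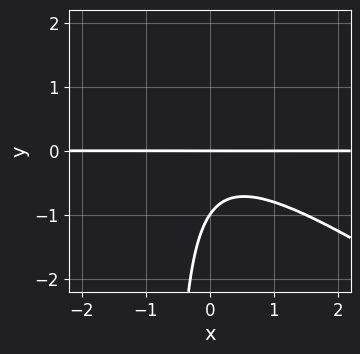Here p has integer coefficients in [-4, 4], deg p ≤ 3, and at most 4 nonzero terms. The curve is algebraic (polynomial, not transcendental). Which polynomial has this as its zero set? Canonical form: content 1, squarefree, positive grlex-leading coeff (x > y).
First, degree: a generic line meets the curve in up to 3 points, so deg p = 3.
Next, observable constraints: the y-axis gridline crossings are at y ∈ {-1, 0}; every point of the x-axis in the box is on the curve.
Finally, matching integer coefficients to the picture gives p.

2*x^2*y + 3*x*y^2 + 2*y^2 + 2*y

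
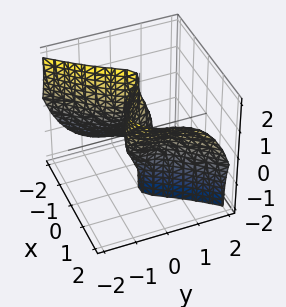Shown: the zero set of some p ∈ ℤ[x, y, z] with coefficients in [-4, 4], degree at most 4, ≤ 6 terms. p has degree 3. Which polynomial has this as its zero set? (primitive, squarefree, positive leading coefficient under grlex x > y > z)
First, degree: the shape is more complex than any degree-2 surface, so deg p = 3.
Next, checking where it meets the axes: one y-axis crossing is at y = 0; the visible z-axis segment lies entirely on the surface.
Finally, the integer polynomial consistent with all of this is the stated p.

3*x^3 - 3*x^2*z - 3*y^3 - y*z^2 - 2*x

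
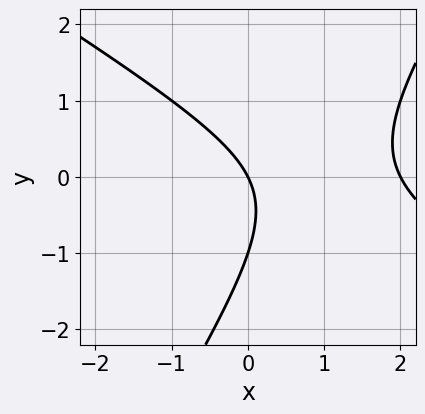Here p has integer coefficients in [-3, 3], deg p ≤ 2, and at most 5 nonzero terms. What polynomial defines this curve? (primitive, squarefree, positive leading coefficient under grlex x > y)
x^2 + x*y - y^2 - 2*x - y

The degree is 2 — a generic line meets the curve in up to 2 points.
Against the integer gridlines: among the integer gridlines, it crosses the y-axis at y ∈ {-1, 0}; the x-axis gridline crossings are at x ∈ {0, 2}.
The integer polynomial consistent with all of this is the stated p.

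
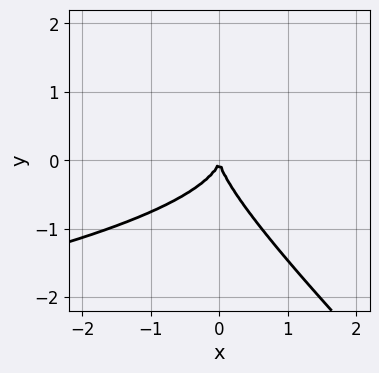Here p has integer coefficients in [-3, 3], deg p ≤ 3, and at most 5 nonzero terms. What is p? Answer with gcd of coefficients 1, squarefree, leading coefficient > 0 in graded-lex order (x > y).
1. deg p = 3.
2. Reading off the gridlines: it crosses the y-axis at the gridline y = 0; it meets the x-axis at x = 0 (among the integer gridlines).
3. Fitting integer coefficients to these (and the overall shape) gives p.

x*y^2 + y^3 + x^2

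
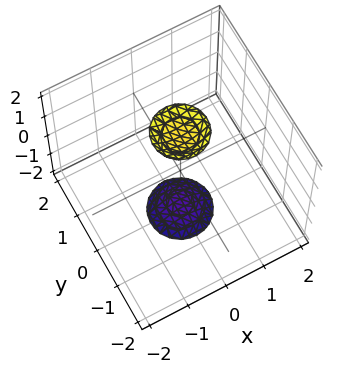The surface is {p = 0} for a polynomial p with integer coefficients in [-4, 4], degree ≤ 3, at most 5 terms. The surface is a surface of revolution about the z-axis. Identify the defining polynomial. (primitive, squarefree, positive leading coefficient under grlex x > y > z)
First, the picture has 2 separate pieces. Treating them together as one polynomial.
Then, the degree is 2 — the shape is more complex than any degree-1 surface.
Then, symmetries: every cross-section ⟂ z is a circle, so x, y appear only via x² + y².
Then, from the axis intercepts and sections: a circular section at z = -2 has radius between 0 and 1; no y-intercept at any integer in the box; no x-intercept at any integer in the box.
Finally, solving for integer coefficients yields p as stated.

3*x^2 + 3*y^2 - z^2 + 3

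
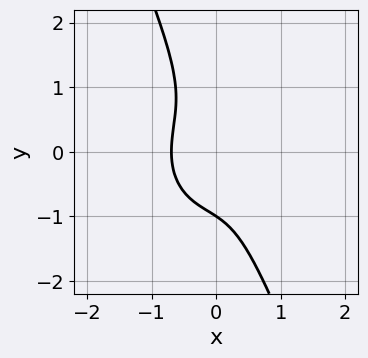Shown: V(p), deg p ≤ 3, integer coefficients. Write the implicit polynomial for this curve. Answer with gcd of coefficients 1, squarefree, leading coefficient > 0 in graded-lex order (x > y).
1. Degree: a generic line meets the curve in up to 3 points, so deg p = 3.
2. Observable constraints: it meets the y-axis at y = -1 (among the integer gridlines).
3. Fitting integer coefficients to these (and the overall shape) gives p.

3*x^3 + 2*x*y^2 + y^3 + 1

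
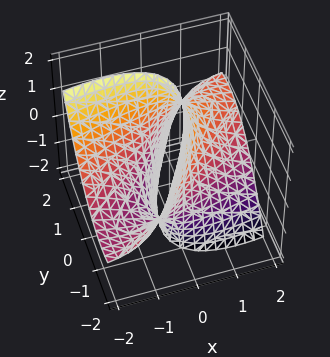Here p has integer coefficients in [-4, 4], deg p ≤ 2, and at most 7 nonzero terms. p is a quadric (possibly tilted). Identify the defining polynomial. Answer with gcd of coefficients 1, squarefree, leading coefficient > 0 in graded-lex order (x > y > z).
x^2 - 3*x*y + 3*x*z + 2*y^2 - 2

First, deg p = 2.
Next, from the axis intercepts and sections: the y-axis gridline crossings are at y ∈ {-1, 1}; no z-intercept at any integer in the box.
Finally, together with the visible shape, these determine p as stated.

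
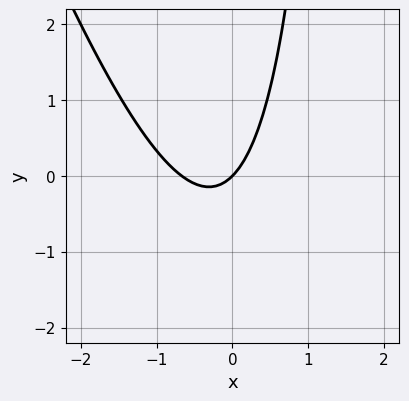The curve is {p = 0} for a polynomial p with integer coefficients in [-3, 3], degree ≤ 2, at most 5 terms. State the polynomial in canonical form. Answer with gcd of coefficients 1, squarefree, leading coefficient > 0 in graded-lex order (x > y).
1. Degree: a generic line meets the curve in up to 2 points, so deg p = 2.
2. Checking where it meets the axes: one x-axis crossing is at x = 0; one y-axis crossing is at y = 0.
3. These observations pin down the coefficients.

3*x^2 + x*y + 2*x - 2*y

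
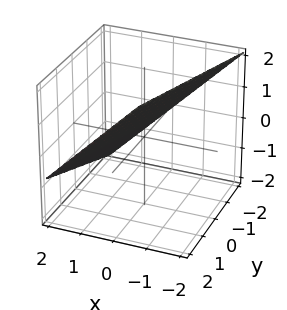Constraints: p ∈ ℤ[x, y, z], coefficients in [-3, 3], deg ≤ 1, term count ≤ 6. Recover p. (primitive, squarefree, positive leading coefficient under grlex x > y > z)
3*x - y + 3*z - 2

Degree: every cross-section is a straight line — this is a plane, so deg p = 1.
Against the integer gridlines: it meets the y-axis at y = -2 (among the integer gridlines).
The integer polynomial consistent with all of this is the stated p.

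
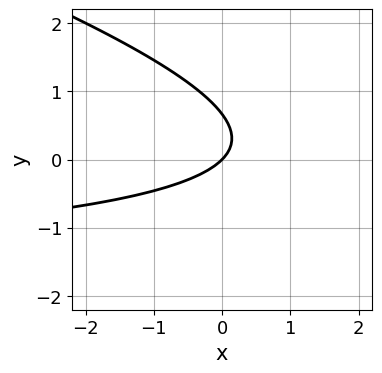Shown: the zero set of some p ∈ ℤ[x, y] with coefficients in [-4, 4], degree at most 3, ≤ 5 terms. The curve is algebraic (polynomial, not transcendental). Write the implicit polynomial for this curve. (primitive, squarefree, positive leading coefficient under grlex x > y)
x*y + 3*y^2 + 2*x - 2*y

(a) The degree is 2 — no degree-1 curve has this shape.
(b) Against the integer gridlines: it crosses the y-axis at the gridline y = 0; it crosses the x-axis at the gridline x = 0.
(c) These observations pin down the coefficients.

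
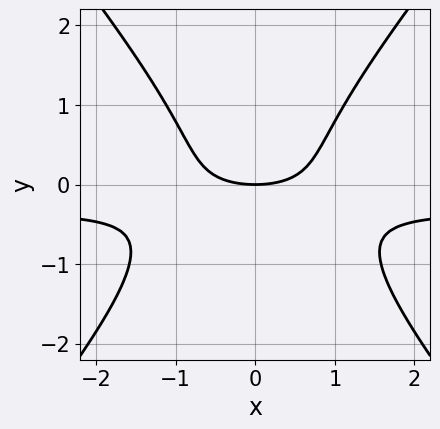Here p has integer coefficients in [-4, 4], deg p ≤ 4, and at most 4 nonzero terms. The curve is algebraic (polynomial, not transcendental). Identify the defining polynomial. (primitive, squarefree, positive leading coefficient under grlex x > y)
1. Degree: the shape is more complex than any degree-2 curve, so deg p = 3.
2. Symmetries: it's symmetric under x → −x, forcing even powers of x.
3. Against the integer gridlines: one y-axis crossing is at y = 0; one x-axis crossing is at x = 0.
4. Assembling these constraints gives the stated polynomial.

3*x^2*y - 2*y^3 + x^2 - 3*y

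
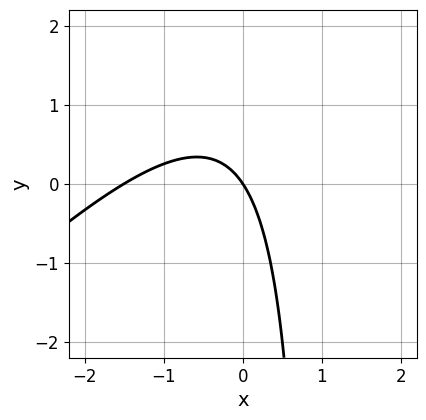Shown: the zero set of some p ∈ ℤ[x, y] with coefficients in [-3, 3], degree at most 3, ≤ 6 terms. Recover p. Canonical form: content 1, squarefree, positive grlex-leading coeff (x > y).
The degree is 2 — no degree-1 curve has this shape.
From the axis intercepts and sections: it crosses the y-axis at the gridline y = 0; it crosses the x-axis at the gridline x = 0.
Assembling these constraints gives the stated polynomial.

2*x^2 - 2*x*y + 3*x + 2*y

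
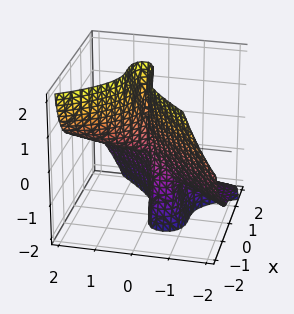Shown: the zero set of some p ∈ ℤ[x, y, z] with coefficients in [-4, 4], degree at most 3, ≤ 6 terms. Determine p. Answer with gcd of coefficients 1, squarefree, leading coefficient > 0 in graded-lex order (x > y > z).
2*x^3 - y^3 + 3*y^2*z - y*z^2 + y^2

1. The degree is 3 — a generic line meets the surface in up to 3 points.
2. Reading off the gridlines: the visible z-axis segment lies entirely on the surface; the y-axis gridline crossings are at y ∈ {0, 1}.
3. These observations pin down the coefficients.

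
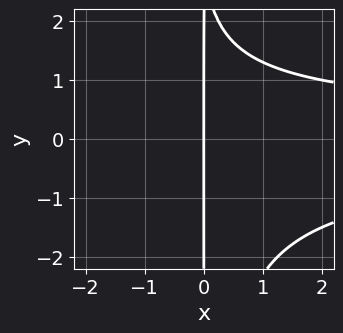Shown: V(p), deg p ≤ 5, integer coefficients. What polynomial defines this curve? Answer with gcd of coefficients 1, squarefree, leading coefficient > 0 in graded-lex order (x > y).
x^2*y^2 + x*y - 3*x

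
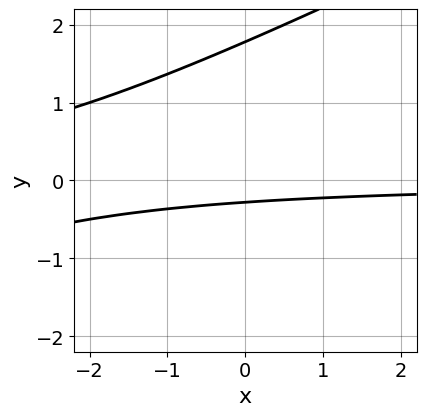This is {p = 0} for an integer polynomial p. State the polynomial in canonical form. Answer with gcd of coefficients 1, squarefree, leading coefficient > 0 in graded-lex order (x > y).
x*y - 2*y^2 + 3*y + 1

Degree: a generic line meets the curve in up to 2 points, so deg p = 2.
From the visible intercepts: it misses every integer gridline on the x-axis.
Putting this together gives p.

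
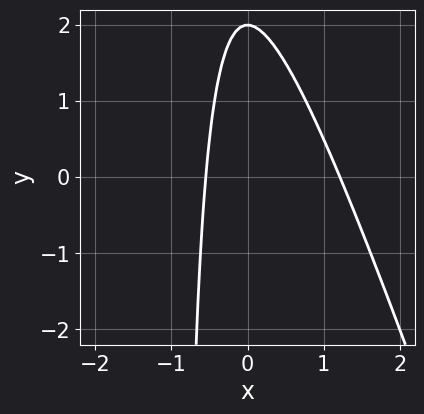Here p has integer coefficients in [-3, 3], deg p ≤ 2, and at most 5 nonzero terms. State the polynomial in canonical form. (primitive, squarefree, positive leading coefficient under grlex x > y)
3*x^2 + x*y - 2*x + y - 2

(a) The degree is 2 — no degree-1 curve has this shape.
(b) Reading off the gridlines: one y-axis crossing is at y = 2.
(c) Putting this together gives p.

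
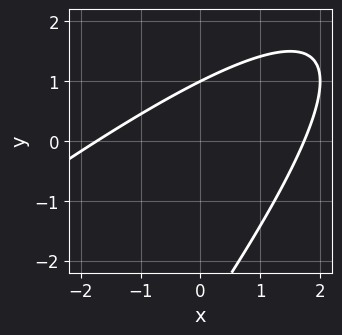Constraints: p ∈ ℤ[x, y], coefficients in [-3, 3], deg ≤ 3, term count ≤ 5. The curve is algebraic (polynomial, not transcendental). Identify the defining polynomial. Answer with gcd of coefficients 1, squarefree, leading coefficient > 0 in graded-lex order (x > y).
1. Degree: the shape is more complex than any degree-1 curve, so deg p = 2.
2. Reading off the gridlines: it crosses the y-axis at the gridline y = 1.
3. Solving for integer coefficients yields p as stated.

x^2 - 2*x*y + y^2 + 2*y - 3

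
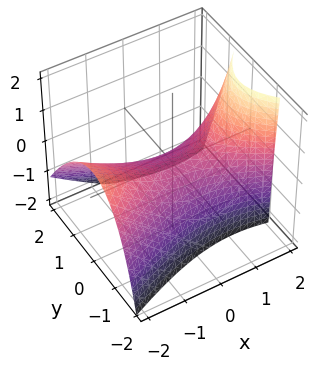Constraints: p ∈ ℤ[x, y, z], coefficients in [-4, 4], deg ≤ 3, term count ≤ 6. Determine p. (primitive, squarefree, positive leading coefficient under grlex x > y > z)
x^2 + x*z - 3*y^2 - y*z - 3*z

First, degree: no degree-1 surface has this shape, so deg p = 2.
Then, reading off the gridlines: it meets the x-axis at x = 0 (among the integer gridlines); it meets the y-axis at y = 0 (among the integer gridlines).
Finally, the integer polynomial consistent with all of this is the stated p.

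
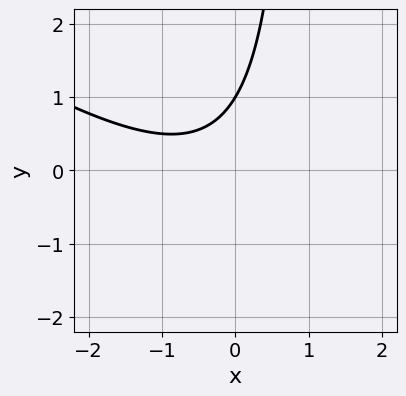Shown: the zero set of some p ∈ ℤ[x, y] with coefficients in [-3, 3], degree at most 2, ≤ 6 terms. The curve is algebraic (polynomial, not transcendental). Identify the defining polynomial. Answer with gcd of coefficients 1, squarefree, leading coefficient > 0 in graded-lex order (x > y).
2*x^2 + 3*x*y + 2*x - 3*y + 3

First, the degree is 2 — the shape is more complex than any degree-1 curve.
Next, against the integer gridlines: it meets the y-axis at y = 1 (among the integer gridlines); no x-intercept at any integer in the box.
Finally, these observations pin down the coefficients.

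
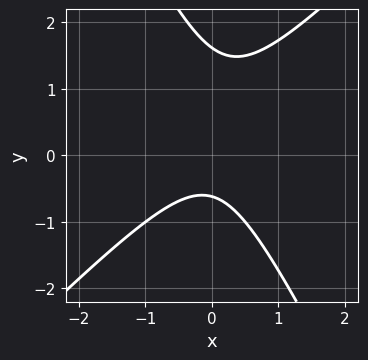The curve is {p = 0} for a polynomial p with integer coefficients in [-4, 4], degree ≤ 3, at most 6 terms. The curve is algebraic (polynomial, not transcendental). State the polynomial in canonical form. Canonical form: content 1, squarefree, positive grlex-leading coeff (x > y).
(a) Degree: a generic line meets the curve in up to 2 points, so deg p = 2.
(b) Observable constraints: the curve avoids every integer x-axis point in the box.
(c) Solving for integer coefficients yields p as stated.

2*x^2 - x*y - y^2 + y + 1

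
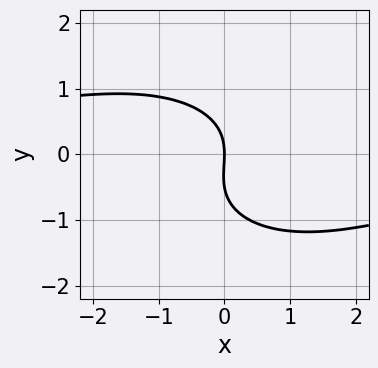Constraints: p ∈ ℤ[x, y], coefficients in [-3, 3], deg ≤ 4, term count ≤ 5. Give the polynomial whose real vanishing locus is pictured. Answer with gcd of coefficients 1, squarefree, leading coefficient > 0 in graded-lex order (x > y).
Degree: the shape is more complex than any degree-2 curve, so deg p = 3.
From the visible intercepts: it meets the y-axis at y = 0 (among the integer gridlines); it crosses the x-axis at the gridline x = 0.
These observations pin down the coefficients.

x^2*y + 2*y^3 + y^2 + 3*x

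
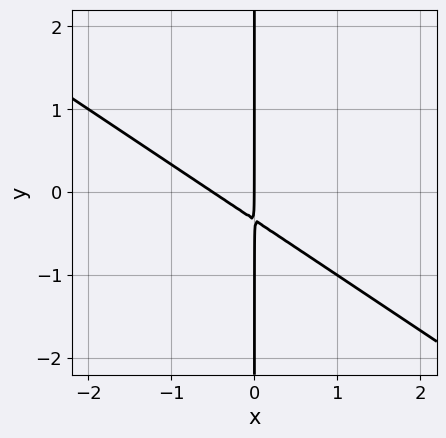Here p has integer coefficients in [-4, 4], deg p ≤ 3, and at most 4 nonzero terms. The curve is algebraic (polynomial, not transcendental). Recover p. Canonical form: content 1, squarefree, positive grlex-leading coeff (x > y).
2*x^2 + 3*x*y + x

First, degree: the shape is more complex than any degree-1 curve, so deg p = 2.
Next, checking where it meets the axes: every point of the y-axis in the box is on the curve; it meets the x-axis at x = 0 (among the integer gridlines).
Finally, solving for integer coefficients yields p as stated.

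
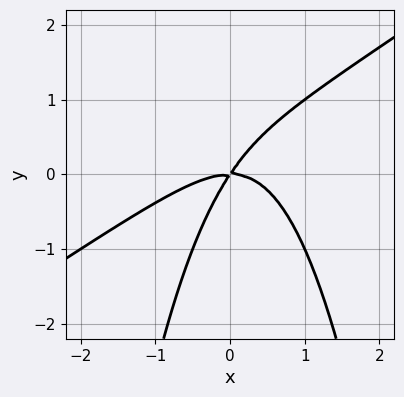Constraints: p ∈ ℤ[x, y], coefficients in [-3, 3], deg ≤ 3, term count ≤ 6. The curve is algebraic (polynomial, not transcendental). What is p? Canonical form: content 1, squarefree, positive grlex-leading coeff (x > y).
First, degree: a generic line meets the curve in up to 3 points, so deg p = 3.
Then, observable constraints: it crosses the y-axis at the gridline y = 0; one x-axis crossing is at x = 0.
Finally, fitting integer coefficients to these (and the overall shape) gives p.

2*x^3 - 3*x^2*y + 3*x*y - 2*y^2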